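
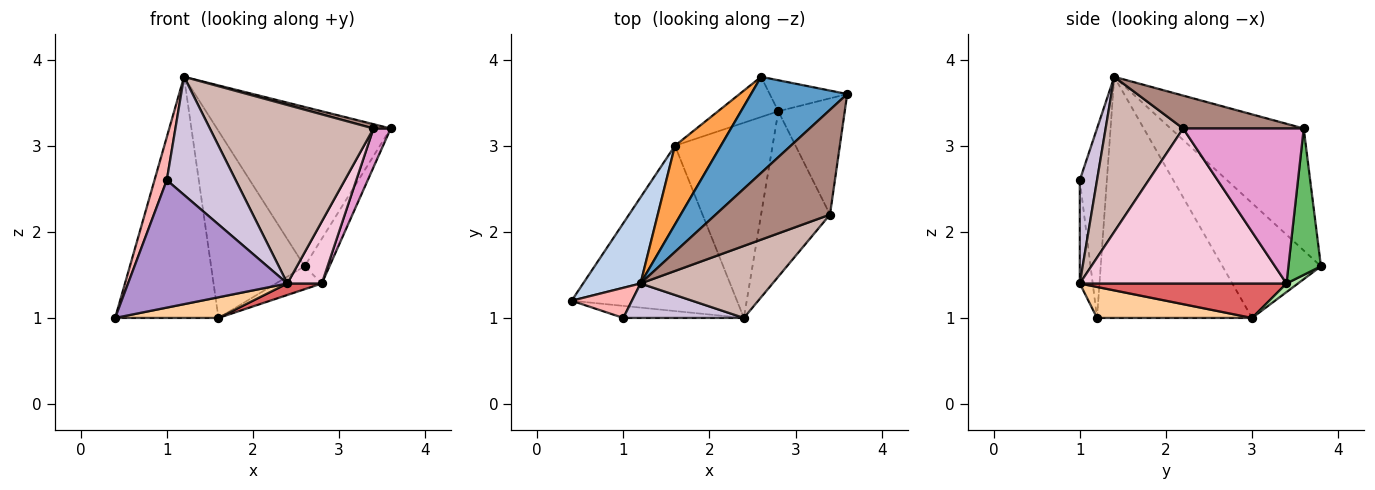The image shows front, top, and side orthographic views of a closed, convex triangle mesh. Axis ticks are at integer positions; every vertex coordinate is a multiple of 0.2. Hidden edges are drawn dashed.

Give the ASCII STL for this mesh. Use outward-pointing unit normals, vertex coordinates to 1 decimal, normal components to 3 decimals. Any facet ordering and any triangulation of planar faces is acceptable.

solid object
 facet normal -0.548 0.716 0.432
  outer loop
   vertex 1.2 1.4 3.8
   vertex 3.6 3.6 3.2
   vertex 2.6 3.8 1.6
  endloop
 endfacet
 facet normal -0.816 0.544 0.194
  outer loop
   vertex 1.6 3.0 1.0
   vertex 0.4 1.2 1.0
   vertex 1.2 1.4 3.8
  endloop
 endfacet
 facet normal -0.696 0.661 0.279
  outer loop
   vertex 1.6 3.0 1.0
   vertex 1.2 1.4 3.8
   vertex 2.6 3.8 1.6
  endloop
 endfacet
 facet normal 0.183 -0.122 -0.976
  outer loop
   vertex 1.6 3.0 1.0
   vertex 2.4 1.0 1.4
   vertex 0.4 1.2 1.0
  endloop
 endfacet
 facet normal 0.732 0.560 -0.388
  outer loop
   vertex 2.8 3.4 1.4
   vertex 2.6 3.8 1.6
   vertex 3.6 3.6 3.2
  endloop
 endfacet
 facet normal 0.123 0.492 -0.862
  outer loop
   vertex 2.8 3.4 1.4
   vertex 1.6 3.0 1.0
   vertex 2.6 3.8 1.6
  endloop
 endfacet
 facet normal 0.332 -0.055 -0.942
  outer loop
   vertex 2.8 3.4 1.4
   vertex 2.4 1.0 1.4
   vertex 1.6 3.0 1.0
  endloop
 endfacet
 facet normal -0.874 -0.397 0.278
  outer loop
   vertex 1.0 1.0 2.6
   vertex 1.2 1.4 3.8
   vertex 0.4 1.2 1.0
  endloop
 endfacet
 facet normal -0.080 -0.992 -0.094
  outer loop
   vertex 1.0 1.0 2.6
   vertex 0.4 1.2 1.0
   vertex 2.4 1.0 1.4
  endloop
 endfacet
 facet normal 0.233 -0.933 0.272
  outer loop
   vertex 1.0 1.0 2.6
   vertex 2.4 1.0 1.4
   vertex 1.2 1.4 3.8
  endloop
 endfacet
 facet normal 0.276 -0.039 0.960
  outer loop
   vertex 3.4 2.2 3.2
   vertex 3.6 3.6 3.2
   vertex 1.2 1.4 3.8
  endloop
 endfacet
 facet normal 0.402 -0.849 0.343
  outer loop
   vertex 3.4 2.2 3.2
   vertex 1.2 1.4 3.8
   vertex 2.4 1.0 1.4
  endloop
 endfacet
 facet normal 0.911 -0.130 -0.391
  outer loop
   vertex 3.4 2.2 3.2
   vertex 2.8 3.4 1.4
   vertex 3.6 3.6 3.2
  endloop
 endfacet
 facet normal 0.903 -0.151 -0.402
  outer loop
   vertex 3.4 2.2 3.2
   vertex 2.4 1.0 1.4
   vertex 2.8 3.4 1.4
  endloop
 endfacet
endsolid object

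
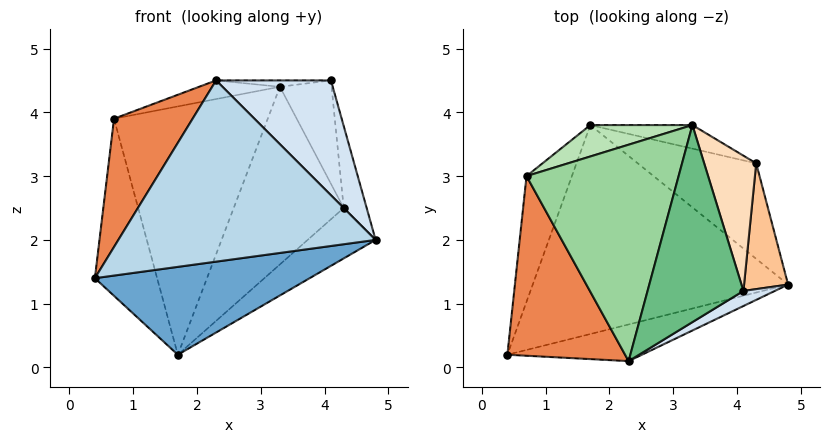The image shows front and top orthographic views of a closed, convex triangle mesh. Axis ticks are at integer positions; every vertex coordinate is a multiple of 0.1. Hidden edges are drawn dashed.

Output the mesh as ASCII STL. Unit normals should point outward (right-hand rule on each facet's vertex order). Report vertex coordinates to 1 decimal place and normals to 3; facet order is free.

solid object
 facet normal 0.217 -0.378 -0.900
  outer loop
   vertex 1.7 3.8 0.2
   vertex 4.8 1.3 2.0
   vertex 0.4 0.2 1.4
  endloop
 endfacet
 facet normal -0.941 0.275 -0.195
  outer loop
   vertex 0.7 3.0 3.9
   vertex 1.7 3.8 0.2
   vertex 0.4 0.2 1.4
  endloop
 endfacet
 facet normal 0.263 -0.946 -0.191
  outer loop
   vertex 2.3 0.1 4.5
   vertex 0.4 0.2 1.4
   vertex 4.8 1.3 2.0
  endloop
 endfacet
 facet normal 0.518 -0.848 0.111
  outer loop
   vertex 2.3 0.1 4.5
   vertex 4.8 1.3 2.0
   vertex 4.1 1.2 4.5
  endloop
 endfacet
 facet normal -0.805 -0.344 0.482
  outer loop
   vertex 2.3 0.1 4.5
   vertex 0.7 3.0 3.9
   vertex 0.4 0.2 1.4
  endloop
 endfacet
 facet normal 0.665 0.349 -0.661
  outer loop
   vertex 4.3 3.2 2.5
   vertex 4.8 1.3 2.0
   vertex 1.7 3.8 0.2
  endloop
 endfacet
 facet normal 0.946 0.177 0.272
  outer loop
   vertex 4.3 3.2 2.5
   vertex 4.1 1.2 4.5
   vertex 4.8 1.3 2.0
  endloop
 endfacet
 facet normal 0.882 0.286 0.374
  outer loop
   vertex 3.3 3.8 4.4
   vertex 4.1 1.2 4.5
   vertex 4.3 3.2 2.5
  endloop
 endfacet
 facet normal -0.020 0.032 0.999
  outer loop
   vertex 3.3 3.8 4.4
   vertex 2.3 0.1 4.5
   vertex 4.1 1.2 4.5
  endloop
 endfacet
 facet normal -0.213 0.084 0.973
  outer loop
   vertex 3.3 3.8 4.4
   vertex 0.7 3.0 3.9
   vertex 2.3 0.1 4.5
  endloop
 endfacet
 facet normal -0.313 0.942 0.119
  outer loop
   vertex 3.3 3.8 4.4
   vertex 1.7 3.8 0.2
   vertex 0.7 3.0 3.9
  endloop
 endfacet
 facet normal 0.326 0.937 -0.124
  outer loop
   vertex 3.3 3.8 4.4
   vertex 4.3 3.2 2.5
   vertex 1.7 3.8 0.2
  endloop
 endfacet
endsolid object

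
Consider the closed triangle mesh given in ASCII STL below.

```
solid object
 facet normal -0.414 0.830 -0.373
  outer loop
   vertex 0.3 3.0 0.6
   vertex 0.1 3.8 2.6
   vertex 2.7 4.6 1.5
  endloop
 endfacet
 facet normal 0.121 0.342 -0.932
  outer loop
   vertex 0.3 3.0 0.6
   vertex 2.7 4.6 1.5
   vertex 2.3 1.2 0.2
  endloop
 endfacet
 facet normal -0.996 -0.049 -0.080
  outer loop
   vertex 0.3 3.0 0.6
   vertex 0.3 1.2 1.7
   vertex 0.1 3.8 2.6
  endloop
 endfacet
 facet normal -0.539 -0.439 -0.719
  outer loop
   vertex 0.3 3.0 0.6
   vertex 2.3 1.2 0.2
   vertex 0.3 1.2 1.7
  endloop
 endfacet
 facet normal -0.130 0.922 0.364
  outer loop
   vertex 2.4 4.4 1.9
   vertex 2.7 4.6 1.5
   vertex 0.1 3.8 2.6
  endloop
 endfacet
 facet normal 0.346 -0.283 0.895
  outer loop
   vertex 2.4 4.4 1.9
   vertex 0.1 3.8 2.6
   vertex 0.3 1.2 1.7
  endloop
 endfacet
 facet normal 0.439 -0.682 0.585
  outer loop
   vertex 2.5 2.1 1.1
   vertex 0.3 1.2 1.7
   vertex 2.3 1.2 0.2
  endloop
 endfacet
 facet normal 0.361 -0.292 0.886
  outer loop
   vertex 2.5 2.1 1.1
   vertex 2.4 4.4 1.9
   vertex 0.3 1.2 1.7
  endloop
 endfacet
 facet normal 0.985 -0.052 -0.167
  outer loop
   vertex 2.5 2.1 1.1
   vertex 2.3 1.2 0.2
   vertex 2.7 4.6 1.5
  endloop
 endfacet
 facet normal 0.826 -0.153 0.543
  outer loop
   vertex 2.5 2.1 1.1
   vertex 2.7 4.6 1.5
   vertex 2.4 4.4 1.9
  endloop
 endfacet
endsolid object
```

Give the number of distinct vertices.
7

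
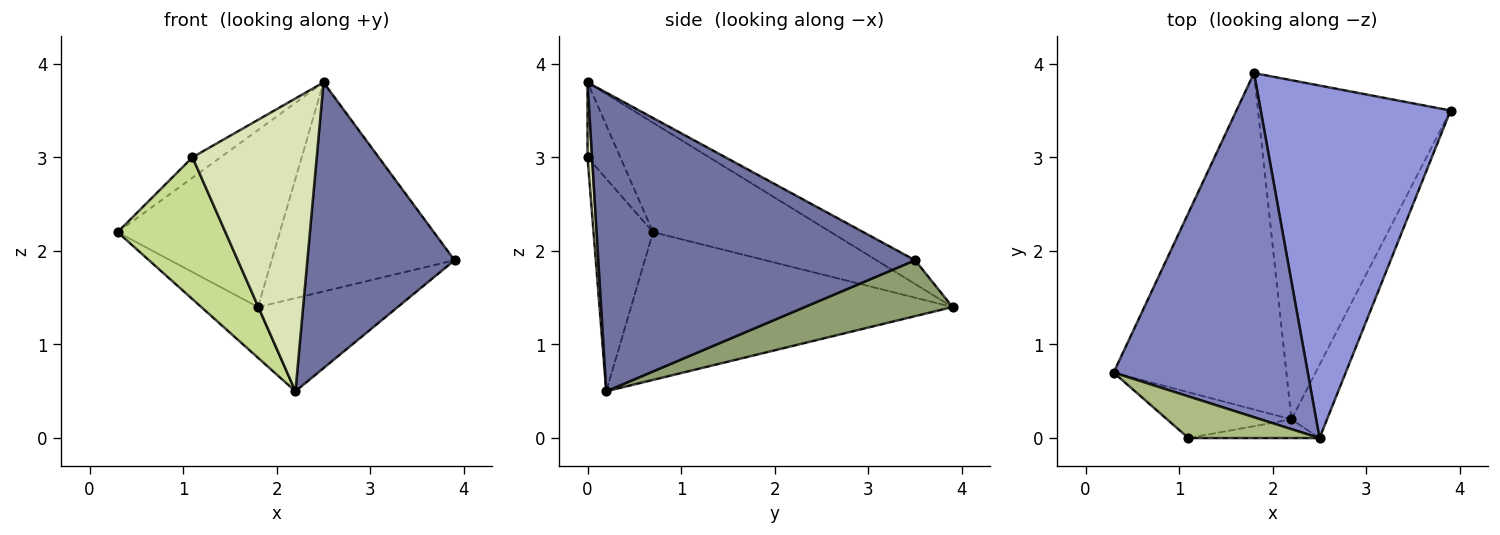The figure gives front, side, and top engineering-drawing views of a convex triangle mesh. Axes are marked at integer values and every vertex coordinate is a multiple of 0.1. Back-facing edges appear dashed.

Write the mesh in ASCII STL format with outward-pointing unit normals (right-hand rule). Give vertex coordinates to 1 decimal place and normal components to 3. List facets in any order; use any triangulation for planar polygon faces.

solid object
 facet normal 0.902 -0.419 -0.107
  outer loop
   vertex 2.2 0.2 0.5
   vertex 3.9 3.5 1.9
   vertex 2.5 0.0 3.8
  endloop
 endfacet
 facet normal -0.448 0.409 0.795
  outer loop
   vertex 1.8 3.9 1.4
   vertex 0.3 0.7 2.2
   vertex 2.5 0.0 3.8
  endloop
 endfacet
 facet normal -0.107 0.507 0.855
  outer loop
   vertex 1.8 3.9 1.4
   vertex 2.5 0.0 3.8
   vertex 3.9 3.5 1.9
  endloop
 endfacet
 facet normal -0.646 0.114 -0.755
  outer loop
   vertex 1.8 3.9 1.4
   vertex 2.2 0.2 0.5
   vertex 0.3 0.7 2.2
  endloop
 endfacet
 facet normal 0.270 0.255 -0.929
  outer loop
   vertex 1.8 3.9 1.4
   vertex 3.9 3.5 1.9
   vertex 2.2 0.2 0.5
  endloop
 endfacet
 facet normal -0.457 0.391 0.799
  outer loop
   vertex 1.1 0.0 3.0
   vertex 2.5 0.0 3.8
   vertex 0.3 0.7 2.2
  endloop
 endfacet
 facet normal -0.465 -0.842 -0.272
  outer loop
   vertex 1.1 0.0 3.0
   vertex 0.3 0.7 2.2
   vertex 2.2 0.2 0.5
  endloop
 endfacet
 facet normal 0.036 -0.997 -0.064
  outer loop
   vertex 1.1 0.0 3.0
   vertex 2.2 0.2 0.5
   vertex 2.5 0.0 3.8
  endloop
 endfacet
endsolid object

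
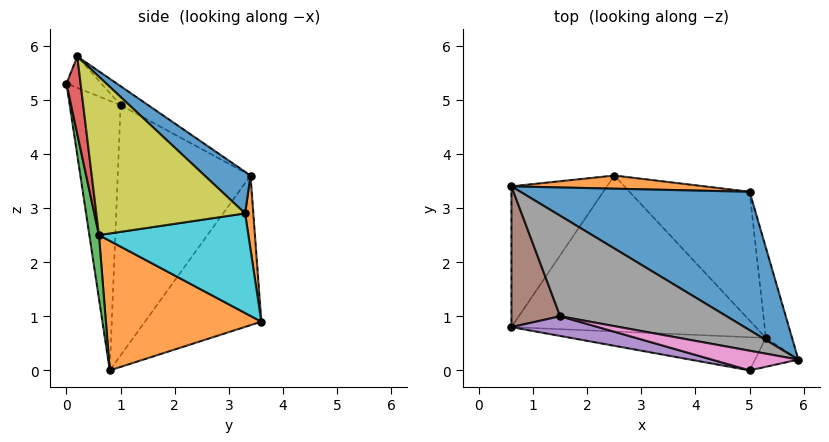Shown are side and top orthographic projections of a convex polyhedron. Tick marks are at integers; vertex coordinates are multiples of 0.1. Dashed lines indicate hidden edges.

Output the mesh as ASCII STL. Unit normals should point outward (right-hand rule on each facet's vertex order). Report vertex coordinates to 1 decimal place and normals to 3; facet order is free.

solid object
 facet normal -0.676 0.597 -0.431
  outer loop
   vertex 0.6 3.4 3.6
   vertex 2.5 3.6 0.9
   vertex 0.6 0.8 0.0
  endloop
 endfacet
 facet normal 0.468 -0.034 -0.883
  outer loop
   vertex 5.3 0.6 2.5
   vertex 0.6 0.8 0.0
   vertex 2.5 3.6 0.9
  endloop
 endfacet
 facet normal 0.066 -0.977 -0.202
  outer loop
   vertex 5.3 0.6 2.5
   vertex 5.0 0.0 5.3
   vertex 0.6 0.8 0.0
  endloop
 endfacet
 facet normal 0.302 -0.938 -0.169
  outer loop
   vertex 5.3 0.6 2.5
   vertex 5.9 0.2 5.8
   vertex 5.0 0.0 5.3
  endloop
 endfacet
 facet normal -0.283 -0.955 0.091
  outer loop
   vertex 1.5 1.0 4.9
   vertex 0.6 0.8 0.0
   vertex 5.0 0.0 5.3
  endloop
 endfacet
 facet normal -0.949 -0.256 0.185
  outer loop
   vertex 1.5 1.0 4.9
   vertex 0.6 3.4 3.6
   vertex 0.6 0.8 0.0
  endloop
 endfacet
 facet normal -0.264 -0.633 0.728
  outer loop
   vertex 1.5 1.0 4.9
   vertex 5.0 0.0 5.3
   vertex 5.9 0.2 5.8
  endloop
 endfacet
 facet normal -0.101 0.444 0.890
  outer loop
   vertex 1.5 1.0 4.9
   vertex 5.9 0.2 5.8
   vertex 0.6 3.4 3.6
  endloop
 endfacet
 facet normal 0.978 0.133 -0.162
  outer loop
   vertex 5.0 3.3 2.9
   vertex 5.9 0.2 5.8
   vertex 5.3 0.6 2.5
  endloop
 endfacet
 facet normal 0.627 0.182 -0.757
  outer loop
   vertex 5.0 3.3 2.9
   vertex 5.3 0.6 2.5
   vertex 2.5 3.6 0.9
  endloop
 endfacet
 facet normal 0.128 0.697 0.705
  outer loop
   vertex 5.0 3.3 2.9
   vertex 0.6 3.4 3.6
   vertex 5.9 0.2 5.8
  endloop
 endfacet
 facet normal 0.039 0.994 0.101
  outer loop
   vertex 5.0 3.3 2.9
   vertex 2.5 3.6 0.9
   vertex 0.6 3.4 3.6
  endloop
 endfacet
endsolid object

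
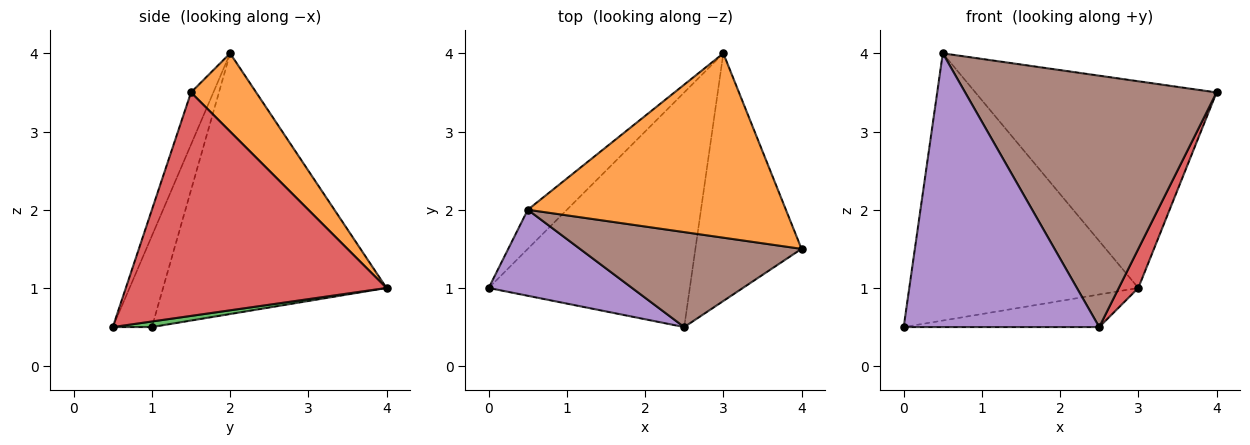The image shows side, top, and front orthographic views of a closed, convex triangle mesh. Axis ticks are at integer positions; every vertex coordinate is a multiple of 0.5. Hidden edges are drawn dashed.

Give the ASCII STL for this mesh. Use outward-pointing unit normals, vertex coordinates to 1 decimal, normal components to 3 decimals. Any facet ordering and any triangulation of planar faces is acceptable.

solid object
 facet normal -0.695 0.712 -0.104
  outer loop
   vertex 0.5 2.0 4.0
   vertex 3.0 4.0 1.0
   vertex 0.0 1.0 0.5
  endloop
 endfacet
 facet normal 0.198 0.732 0.652
  outer loop
   vertex 0.5 2.0 4.0
   vertex 4.0 1.5 3.5
   vertex 3.0 4.0 1.0
  endloop
 endfacet
 facet normal 0.028 0.138 -0.990
  outer loop
   vertex 2.5 0.5 0.5
   vertex 0.0 1.0 0.5
   vertex 3.0 4.0 1.0
  endloop
 endfacet
 facet normal 0.901 -0.068 -0.428
  outer loop
   vertex 2.5 0.5 0.5
   vertex 3.0 4.0 1.0
   vertex 4.0 1.5 3.5
  endloop
 endfacet
 facet normal -0.187 -0.937 0.295
  outer loop
   vertex 2.5 0.5 0.5
   vertex 0.5 2.0 4.0
   vertex 0.0 1.0 0.5
  endloop
 endfacet
 facet normal -0.083 -0.932 0.352
  outer loop
   vertex 2.5 0.5 0.5
   vertex 4.0 1.5 3.5
   vertex 0.5 2.0 4.0
  endloop
 endfacet
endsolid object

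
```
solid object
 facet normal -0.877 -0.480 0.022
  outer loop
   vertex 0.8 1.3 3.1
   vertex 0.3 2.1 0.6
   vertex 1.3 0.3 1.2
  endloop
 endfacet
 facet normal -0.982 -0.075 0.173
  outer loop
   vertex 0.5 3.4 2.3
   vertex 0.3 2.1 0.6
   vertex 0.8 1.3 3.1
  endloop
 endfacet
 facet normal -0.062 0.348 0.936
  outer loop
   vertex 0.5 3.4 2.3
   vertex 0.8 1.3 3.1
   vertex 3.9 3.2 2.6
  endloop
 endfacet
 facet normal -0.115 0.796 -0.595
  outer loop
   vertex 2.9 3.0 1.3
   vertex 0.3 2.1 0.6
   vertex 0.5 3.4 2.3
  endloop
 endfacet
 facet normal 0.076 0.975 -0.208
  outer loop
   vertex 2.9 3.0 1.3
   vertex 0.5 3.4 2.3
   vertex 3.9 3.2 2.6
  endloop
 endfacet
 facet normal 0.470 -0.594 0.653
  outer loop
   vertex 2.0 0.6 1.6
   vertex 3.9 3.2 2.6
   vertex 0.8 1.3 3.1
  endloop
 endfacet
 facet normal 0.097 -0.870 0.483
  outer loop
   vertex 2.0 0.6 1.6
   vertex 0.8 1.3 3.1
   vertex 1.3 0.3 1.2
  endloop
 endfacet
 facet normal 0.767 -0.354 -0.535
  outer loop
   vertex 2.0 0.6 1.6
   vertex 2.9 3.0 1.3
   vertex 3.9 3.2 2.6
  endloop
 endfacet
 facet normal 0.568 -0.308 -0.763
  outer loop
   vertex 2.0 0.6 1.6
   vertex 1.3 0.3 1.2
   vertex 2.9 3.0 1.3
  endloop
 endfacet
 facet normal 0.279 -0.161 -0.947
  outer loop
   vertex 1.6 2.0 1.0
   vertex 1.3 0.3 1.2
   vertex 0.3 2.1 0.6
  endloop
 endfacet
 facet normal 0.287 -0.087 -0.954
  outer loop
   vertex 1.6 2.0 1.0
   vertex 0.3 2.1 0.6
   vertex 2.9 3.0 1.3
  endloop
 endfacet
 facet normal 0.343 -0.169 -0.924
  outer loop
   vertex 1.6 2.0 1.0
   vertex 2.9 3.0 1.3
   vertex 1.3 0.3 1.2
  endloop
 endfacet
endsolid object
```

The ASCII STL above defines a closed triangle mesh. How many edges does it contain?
18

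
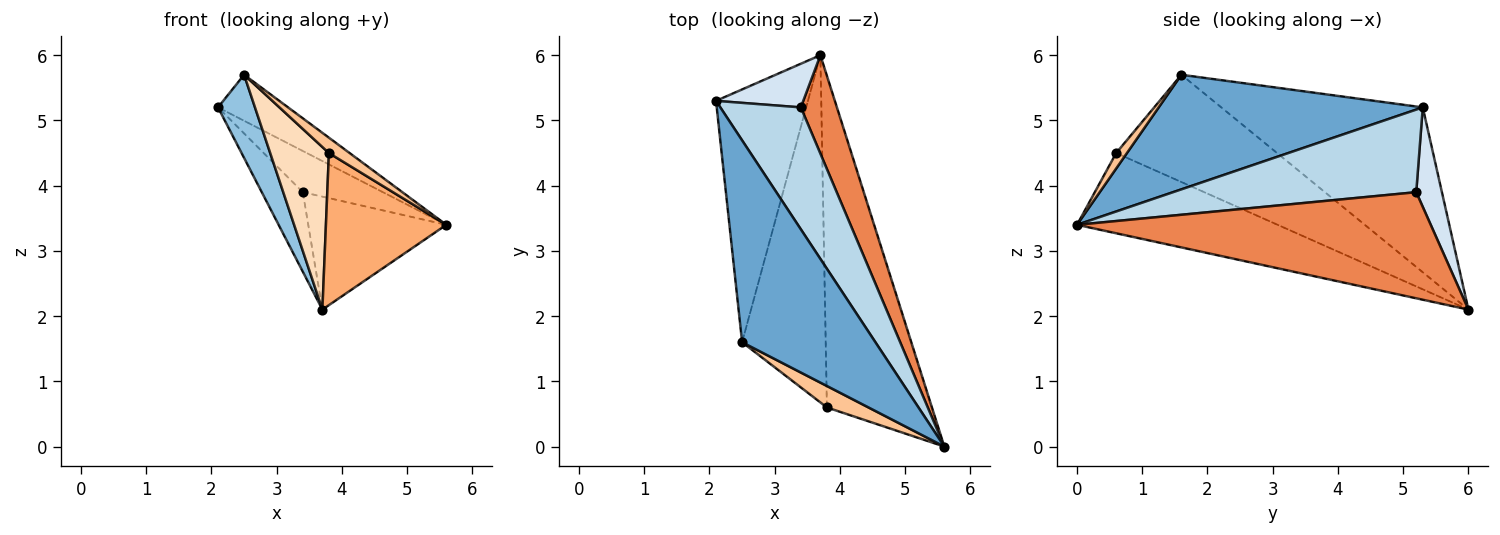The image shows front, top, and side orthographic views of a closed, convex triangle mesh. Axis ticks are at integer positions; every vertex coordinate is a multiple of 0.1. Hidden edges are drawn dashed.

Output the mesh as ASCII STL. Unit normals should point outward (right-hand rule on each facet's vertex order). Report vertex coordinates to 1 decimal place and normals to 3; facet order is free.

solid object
 facet normal 0.642 0.170 0.747
  outer loop
   vertex 2.5 1.6 5.7
   vertex 5.6 0.0 3.4
   vertex 2.1 5.3 5.2
  endloop
 endfacet
 facet normal -0.862 -0.158 -0.481
  outer loop
   vertex 2.5 1.6 5.7
   vertex 2.1 5.3 5.2
   vertex 3.7 6.0 2.1
  endloop
 endfacet
 facet normal 0.697 0.230 0.679
  outer loop
   vertex 3.4 5.2 3.9
   vertex 2.1 5.3 5.2
   vertex 5.6 0.0 3.4
  endloop
 endfacet
 facet normal 0.481 0.769 0.422
  outer loop
   vertex 3.4 5.2 3.9
   vertex 3.7 6.0 2.1
   vertex 2.1 5.3 5.2
  endloop
 endfacet
 facet normal 0.888 0.347 0.302
  outer loop
   vertex 3.4 5.2 3.9
   vertex 5.6 0.0 3.4
   vertex 3.7 6.0 2.1
  endloop
 endfacet
 facet normal -0.570 -0.342 -0.747
  outer loop
   vertex 3.8 0.6 4.5
   vertex 3.7 6.0 2.1
   vertex 5.6 0.0 3.4
  endloop
 endfacet
 facet normal 0.290 -0.557 0.778
  outer loop
   vertex 3.8 0.6 4.5
   vertex 5.6 0.0 3.4
   vertex 2.5 1.6 5.7
  endloop
 endfacet
 facet normal -0.758 -0.277 -0.591
  outer loop
   vertex 3.8 0.6 4.5
   vertex 2.5 1.6 5.7
   vertex 3.7 6.0 2.1
  endloop
 endfacet
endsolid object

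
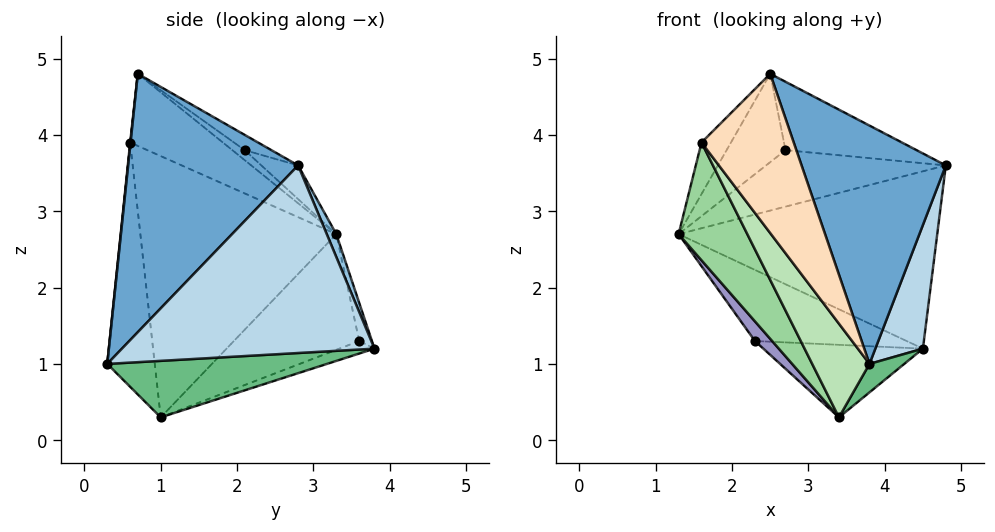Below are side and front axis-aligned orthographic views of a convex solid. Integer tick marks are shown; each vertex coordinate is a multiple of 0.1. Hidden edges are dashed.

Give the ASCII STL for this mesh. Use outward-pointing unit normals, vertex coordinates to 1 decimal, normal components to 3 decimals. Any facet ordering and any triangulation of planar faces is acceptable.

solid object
 facet normal 0.724 -0.615 0.312
  outer loop
   vertex 2.5 0.7 4.8
   vertex 3.8 0.3 1.0
   vertex 4.8 2.8 3.6
  endloop
 endfacet
 facet normal 0.034 0.924 0.381
  outer loop
   vertex 4.5 3.8 1.2
   vertex 1.3 3.3 2.7
   vertex 4.8 2.8 3.6
  endloop
 endfacet
 facet normal 0.964 -0.182 -0.196
  outer loop
   vertex 4.5 3.8 1.2
   vertex 4.8 2.8 3.6
   vertex 3.8 0.3 1.0
  endloop
 endfacet
 facet normal -0.121 0.590 0.798
  outer loop
   vertex 2.7 2.1 3.8
   vertex 4.8 2.8 3.6
   vertex 1.3 3.3 2.7
  endloop
 endfacet
 facet normal -0.123 0.588 0.799
  outer loop
   vertex 2.7 2.1 3.8
   vertex 1.3 3.3 2.7
   vertex 2.5 0.7 4.8
  endloop
 endfacet
 facet normal -0.120 0.588 0.800
  outer loop
   vertex 2.7 2.1 3.8
   vertex 2.5 0.7 4.8
   vertex 4.8 2.8 3.6
  endloop
 endfacet
 facet normal -0.702 0.223 0.677
  outer loop
   vertex 1.6 0.6 3.9
   vertex 2.5 0.7 4.8
   vertex 1.3 3.3 2.7
  endloop
 endfacet
 facet normal 0.004 -0.994 0.106
  outer loop
   vertex 1.6 0.6 3.9
   vertex 3.8 0.3 1.0
   vertex 2.5 0.7 4.8
  endloop
 endfacet
 facet normal 0.801 -0.127 -0.585
  outer loop
   vertex 3.4 1.0 0.3
   vertex 4.5 3.8 1.2
   vertex 3.8 0.3 1.0
  endloop
 endfacet
 facet normal -0.841 -0.295 -0.453
  outer loop
   vertex 3.4 1.0 0.3
   vertex 1.6 0.6 3.9
   vertex 1.3 3.3 2.7
  endloop
 endfacet
 facet normal -0.592 -0.713 -0.375
  outer loop
   vertex 3.4 1.0 0.3
   vertex 3.8 0.3 1.0
   vertex 1.6 0.6 3.9
  endloop
 endfacet
 facet normal -0.083 0.985 0.152
  outer loop
   vertex 2.3 3.6 1.3
   vertex 1.3 3.3 2.7
   vertex 4.5 3.8 1.2
  endloop
 endfacet
 facet normal -0.798 -0.109 -0.593
  outer loop
   vertex 2.3 3.6 1.3
   vertex 3.4 1.0 0.3
   vertex 1.3 3.3 2.7
  endloop
 endfacet
 facet normal -0.073 0.331 -0.941
  outer loop
   vertex 2.3 3.6 1.3
   vertex 4.5 3.8 1.2
   vertex 3.4 1.0 0.3
  endloop
 endfacet
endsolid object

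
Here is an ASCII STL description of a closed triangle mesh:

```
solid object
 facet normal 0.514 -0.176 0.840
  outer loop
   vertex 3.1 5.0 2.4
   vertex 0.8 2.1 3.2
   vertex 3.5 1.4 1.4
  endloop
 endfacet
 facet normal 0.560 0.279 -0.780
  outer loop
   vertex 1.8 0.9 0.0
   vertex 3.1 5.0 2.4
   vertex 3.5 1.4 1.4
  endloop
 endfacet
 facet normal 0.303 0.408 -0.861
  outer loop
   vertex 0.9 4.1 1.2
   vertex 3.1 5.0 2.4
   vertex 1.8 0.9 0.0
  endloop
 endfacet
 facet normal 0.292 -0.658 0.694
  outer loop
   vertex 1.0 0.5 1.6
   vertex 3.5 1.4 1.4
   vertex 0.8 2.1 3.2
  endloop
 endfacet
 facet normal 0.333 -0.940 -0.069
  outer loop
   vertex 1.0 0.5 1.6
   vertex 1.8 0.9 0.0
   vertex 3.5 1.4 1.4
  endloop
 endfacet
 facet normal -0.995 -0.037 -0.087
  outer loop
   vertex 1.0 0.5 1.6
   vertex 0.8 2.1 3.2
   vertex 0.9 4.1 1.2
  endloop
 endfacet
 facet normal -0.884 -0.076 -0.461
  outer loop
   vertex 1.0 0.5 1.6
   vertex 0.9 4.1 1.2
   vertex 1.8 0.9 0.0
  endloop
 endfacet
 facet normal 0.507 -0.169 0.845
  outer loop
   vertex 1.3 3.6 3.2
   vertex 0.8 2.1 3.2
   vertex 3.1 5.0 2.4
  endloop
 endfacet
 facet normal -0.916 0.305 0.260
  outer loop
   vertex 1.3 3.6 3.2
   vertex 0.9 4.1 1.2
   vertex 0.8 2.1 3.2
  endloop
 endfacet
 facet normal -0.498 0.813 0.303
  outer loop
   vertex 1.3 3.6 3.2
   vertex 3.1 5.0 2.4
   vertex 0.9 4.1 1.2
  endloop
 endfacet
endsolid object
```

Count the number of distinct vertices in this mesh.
7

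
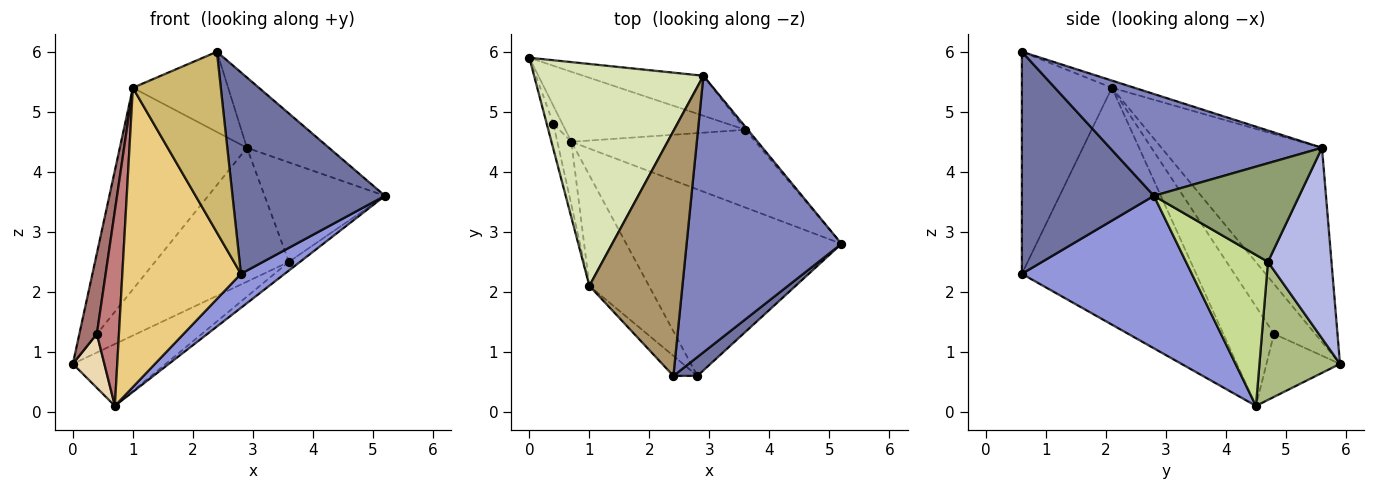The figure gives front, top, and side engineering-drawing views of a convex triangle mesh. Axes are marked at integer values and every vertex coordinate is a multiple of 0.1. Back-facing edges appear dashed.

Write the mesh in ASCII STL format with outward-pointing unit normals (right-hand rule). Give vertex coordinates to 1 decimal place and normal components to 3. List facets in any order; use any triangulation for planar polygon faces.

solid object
 facet normal 0.653 -0.754 0.071
  outer loop
   vertex 2.8 0.6 2.3
   vertex 5.2 2.8 3.6
   vertex 2.4 0.6 6.0
  endloop
 endfacet
 facet normal 0.537 0.208 0.817
  outer loop
   vertex 2.9 5.6 4.4
   vertex 2.4 0.6 6.0
   vertex 5.2 2.8 3.6
  endloop
 endfacet
 facet normal 0.572 -0.147 -0.807
  outer loop
   vertex 0.7 4.5 0.1
   vertex 5.2 2.8 3.6
   vertex 2.8 0.6 2.3
  endloop
 endfacet
 facet normal 0.414 0.872 -0.261
  outer loop
   vertex 3.6 4.7 2.5
   vertex 0.0 5.9 0.8
   vertex 2.9 5.6 4.4
  endloop
 endfacet
 facet normal 0.770 0.638 -0.018
  outer loop
   vertex 3.6 4.7 2.5
   vertex 2.9 5.6 4.4
   vertex 5.2 2.8 3.6
  endloop
 endfacet
 facet normal 0.498 0.574 -0.650
  outer loop
   vertex 3.6 4.7 2.5
   vertex 0.7 4.5 0.1
   vertex 0.0 5.9 0.8
  endloop
 endfacet
 facet normal 0.632 0.086 -0.770
  outer loop
   vertex 3.6 4.7 2.5
   vertex 5.2 2.8 3.6
   vertex 0.7 4.5 0.1
  endloop
 endfacet
 facet normal -0.647 0.513 0.564
  outer loop
   vertex 1.0 2.1 5.4
   vertex 2.9 5.6 4.4
   vertex 0.0 5.9 0.8
  endloop
 endfacet
 facet normal -0.073 0.311 0.948
  outer loop
   vertex 1.0 2.1 5.4
   vertex 2.4 0.6 6.0
   vertex 2.9 5.6 4.4
  endloop
 endfacet
 facet normal -0.713 -0.697 -0.077
  outer loop
   vertex 1.0 2.1 5.4
   vertex 2.8 0.6 2.3
   vertex 2.4 0.6 6.0
  endloop
 endfacet
 facet normal -0.809 -0.551 -0.204
  outer loop
   vertex 1.0 2.1 5.4
   vertex 0.7 4.5 0.1
   vertex 2.8 0.6 2.3
  endloop
 endfacet
 facet normal -0.911 -0.391 -0.130
  outer loop
   vertex 0.4 4.8 1.3
   vertex 0.0 5.9 0.8
   vertex 0.7 4.5 0.1
  endloop
 endfacet
 facet normal -0.914 -0.388 -0.121
  outer loop
   vertex 0.4 4.8 1.3
   vertex 1.0 2.1 5.4
   vertex 0.0 5.9 0.8
  endloop
 endfacet
 facet normal -0.909 -0.397 -0.128
  outer loop
   vertex 0.4 4.8 1.3
   vertex 0.7 4.5 0.1
   vertex 1.0 2.1 5.4
  endloop
 endfacet
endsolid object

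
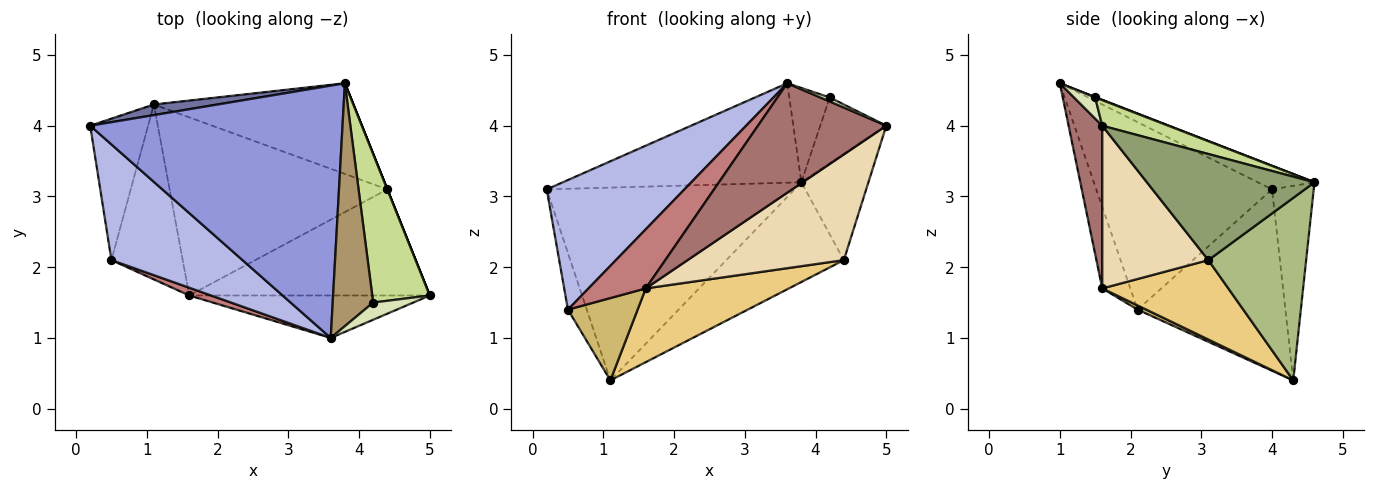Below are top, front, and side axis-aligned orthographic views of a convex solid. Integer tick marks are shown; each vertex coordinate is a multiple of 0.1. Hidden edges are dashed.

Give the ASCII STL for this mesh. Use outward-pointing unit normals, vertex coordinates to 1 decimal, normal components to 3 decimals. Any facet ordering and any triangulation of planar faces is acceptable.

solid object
 facet normal -0.166 0.985 0.054
  outer loop
   vertex 1.1 4.3 0.4
   vertex 0.2 4.0 3.1
   vertex 3.8 4.6 3.2
  endloop
 endfacet
 facet normal -0.946 0.121 -0.302
  outer loop
   vertex 0.5 2.1 1.4
   vertex 0.2 4.0 3.1
   vertex 1.1 4.3 0.4
  endloop
 endfacet
 facet normal -0.087 0.365 0.927
  outer loop
   vertex 3.6 1.0 4.6
   vertex 3.8 4.6 3.2
   vertex 0.2 4.0 3.1
  endloop
 endfacet
 facet normal -0.690 -0.540 0.482
  outer loop
   vertex 3.6 1.0 4.6
   vertex 0.2 4.0 3.1
   vertex 0.5 2.1 1.4
  endloop
 endfacet
 facet normal 0.928 0.371 0.000
  outer loop
   vertex 4.4 3.1 2.1
   vertex 3.8 4.6 3.2
   vertex 5.0 1.6 4.0
  endloop
 endfacet
 facet normal 0.524 0.630 -0.573
  outer loop
   vertex 4.4 3.1 2.1
   vertex 1.1 4.3 0.4
   vertex 3.8 4.6 3.2
  endloop
 endfacet
 facet normal 0.376 0.376 0.847
  outer loop
   vertex 4.2 1.5 4.4
   vertex 5.0 1.6 4.0
   vertex 3.8 4.6 3.2
  endloop
 endfacet
 facet normal 0.458 -0.204 0.865
  outer loop
   vertex 4.2 1.5 4.4
   vertex 3.6 1.0 4.6
   vertex 5.0 1.6 4.0
  endloop
 endfacet
 facet normal 0.009 0.362 0.932
  outer loop
   vertex 4.2 1.5 4.4
   vertex 3.8 4.6 3.2
   vertex 3.6 1.0 4.6
  endloop
 endfacet
 facet normal 0.053 -0.425 -0.904
  outer loop
   vertex 1.6 1.6 1.7
   vertex 0.5 2.1 1.4
   vertex 1.1 4.3 0.4
  endloop
 endfacet
 facet normal 0.319 -0.362 -0.876
  outer loop
   vertex 1.6 1.6 1.7
   vertex 1.1 4.3 0.4
   vertex 4.4 3.1 2.1
  endloop
 endfacet
 facet normal 0.432 -0.636 -0.639
  outer loop
   vertex 1.6 1.6 1.7
   vertex 4.4 3.1 2.1
   vertex 5.0 1.6 4.0
  endloop
 endfacet
 facet normal 0.238 -0.906 -0.351
  outer loop
   vertex 1.6 1.6 1.7
   vertex 5.0 1.6 4.0
   vertex 3.6 1.0 4.6
  endloop
 endfacet
 facet normal -0.437 -0.892 0.117
  outer loop
   vertex 1.6 1.6 1.7
   vertex 3.6 1.0 4.6
   vertex 0.5 2.1 1.4
  endloop
 endfacet
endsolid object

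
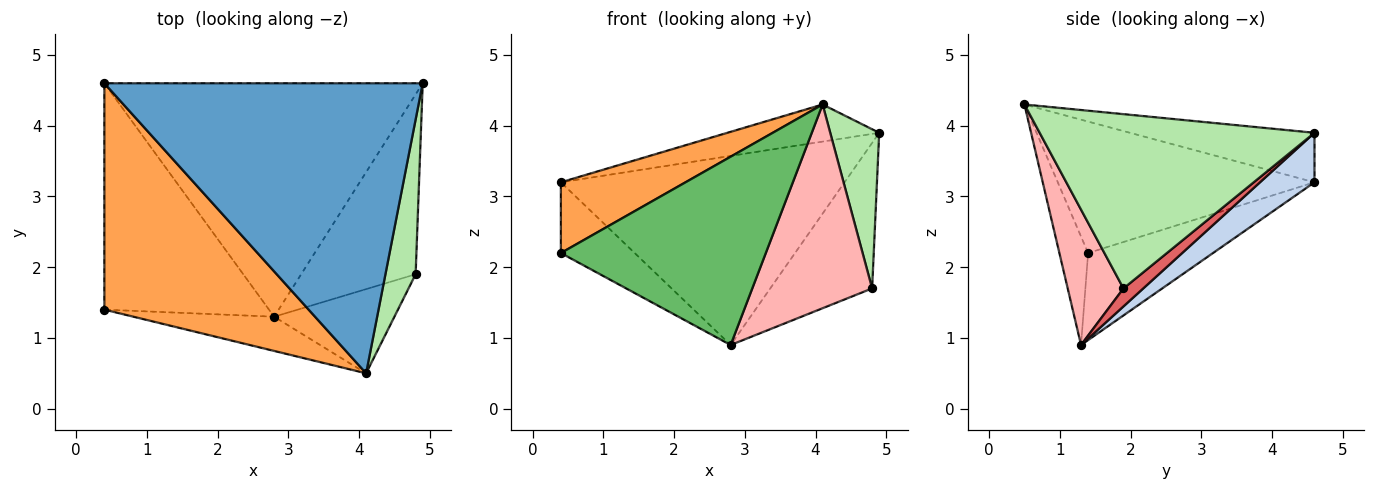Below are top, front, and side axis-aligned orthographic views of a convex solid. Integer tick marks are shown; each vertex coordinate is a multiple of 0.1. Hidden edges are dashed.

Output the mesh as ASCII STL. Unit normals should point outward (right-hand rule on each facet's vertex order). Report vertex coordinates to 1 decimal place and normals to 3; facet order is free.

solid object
 facet normal -0.152 0.125 0.980
  outer loop
   vertex 4.1 0.5 4.3
   vertex 4.9 4.6 3.9
   vertex 0.4 4.6 3.2
  endloop
 endfacet
 facet normal 0.120 0.625 -0.771
  outer loop
   vertex 2.8 1.3 0.9
   vertex 0.4 4.6 3.2
   vertex 4.9 4.6 3.9
  endloop
 endfacet
 facet normal -0.523 -0.254 0.813
  outer loop
   vertex 0.4 1.4 2.2
   vertex 4.1 0.5 4.3
   vertex 0.4 4.6 3.2
  endloop
 endfacet
 facet normal -0.450 0.266 -0.852
  outer loop
   vertex 0.4 1.4 2.2
   vertex 0.4 4.6 3.2
   vertex 2.8 1.3 0.9
  endloop
 endfacet
 facet normal -0.137 -0.975 -0.177
  outer loop
   vertex 0.4 1.4 2.2
   vertex 2.8 1.3 0.9
   vertex 4.1 0.5 4.3
  endloop
 endfacet
 facet normal 0.970 -0.173 0.168
  outer loop
   vertex 4.8 1.9 1.7
   vertex 4.9 4.6 3.9
   vertex 4.1 0.5 4.3
  endloop
 endfacet
 facet normal 0.121 0.624 -0.772
  outer loop
   vertex 4.8 1.9 1.7
   vertex 2.8 1.3 0.9
   vertex 4.9 4.6 3.9
  endloop
 endfacet
 facet normal 0.395 -0.849 -0.351
  outer loop
   vertex 4.8 1.9 1.7
   vertex 4.1 0.5 4.3
   vertex 2.8 1.3 0.9
  endloop
 endfacet
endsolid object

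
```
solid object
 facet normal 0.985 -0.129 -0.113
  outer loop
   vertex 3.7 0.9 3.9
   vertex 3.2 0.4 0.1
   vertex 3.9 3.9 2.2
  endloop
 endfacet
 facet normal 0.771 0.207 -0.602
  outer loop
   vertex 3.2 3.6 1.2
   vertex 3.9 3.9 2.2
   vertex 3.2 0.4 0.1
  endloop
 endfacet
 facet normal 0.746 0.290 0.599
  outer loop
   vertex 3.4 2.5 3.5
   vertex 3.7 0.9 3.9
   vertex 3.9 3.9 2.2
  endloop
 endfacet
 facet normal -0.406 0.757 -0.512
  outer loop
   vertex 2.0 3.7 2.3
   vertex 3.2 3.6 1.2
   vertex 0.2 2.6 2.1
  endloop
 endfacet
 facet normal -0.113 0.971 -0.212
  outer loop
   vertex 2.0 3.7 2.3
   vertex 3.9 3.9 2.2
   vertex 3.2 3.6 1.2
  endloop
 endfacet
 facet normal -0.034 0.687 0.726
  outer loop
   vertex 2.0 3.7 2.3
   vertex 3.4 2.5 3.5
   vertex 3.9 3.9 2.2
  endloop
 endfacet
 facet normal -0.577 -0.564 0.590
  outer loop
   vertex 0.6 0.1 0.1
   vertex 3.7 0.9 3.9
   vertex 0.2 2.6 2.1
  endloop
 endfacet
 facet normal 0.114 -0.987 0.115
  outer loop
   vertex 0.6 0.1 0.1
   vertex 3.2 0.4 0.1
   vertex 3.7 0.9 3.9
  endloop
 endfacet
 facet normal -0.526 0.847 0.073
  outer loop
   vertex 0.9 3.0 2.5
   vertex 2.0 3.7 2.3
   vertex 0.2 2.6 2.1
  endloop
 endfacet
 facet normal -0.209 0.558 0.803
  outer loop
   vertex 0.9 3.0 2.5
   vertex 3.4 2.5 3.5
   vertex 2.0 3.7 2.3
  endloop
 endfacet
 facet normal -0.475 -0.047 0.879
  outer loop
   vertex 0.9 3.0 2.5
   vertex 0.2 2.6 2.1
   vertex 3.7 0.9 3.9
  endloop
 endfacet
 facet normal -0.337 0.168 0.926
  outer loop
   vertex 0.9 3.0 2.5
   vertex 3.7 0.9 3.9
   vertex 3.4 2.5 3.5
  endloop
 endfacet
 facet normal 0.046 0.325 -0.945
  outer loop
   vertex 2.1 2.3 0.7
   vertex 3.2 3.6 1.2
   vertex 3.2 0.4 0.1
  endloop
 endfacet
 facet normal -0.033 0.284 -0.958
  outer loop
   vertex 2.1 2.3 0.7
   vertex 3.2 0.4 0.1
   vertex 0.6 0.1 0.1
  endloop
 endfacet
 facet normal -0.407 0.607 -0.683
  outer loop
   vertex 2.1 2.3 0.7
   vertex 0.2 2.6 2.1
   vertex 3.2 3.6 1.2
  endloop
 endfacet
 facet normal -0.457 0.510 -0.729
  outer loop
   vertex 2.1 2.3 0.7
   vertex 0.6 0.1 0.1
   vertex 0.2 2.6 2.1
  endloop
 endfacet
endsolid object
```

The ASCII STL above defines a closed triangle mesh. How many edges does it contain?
24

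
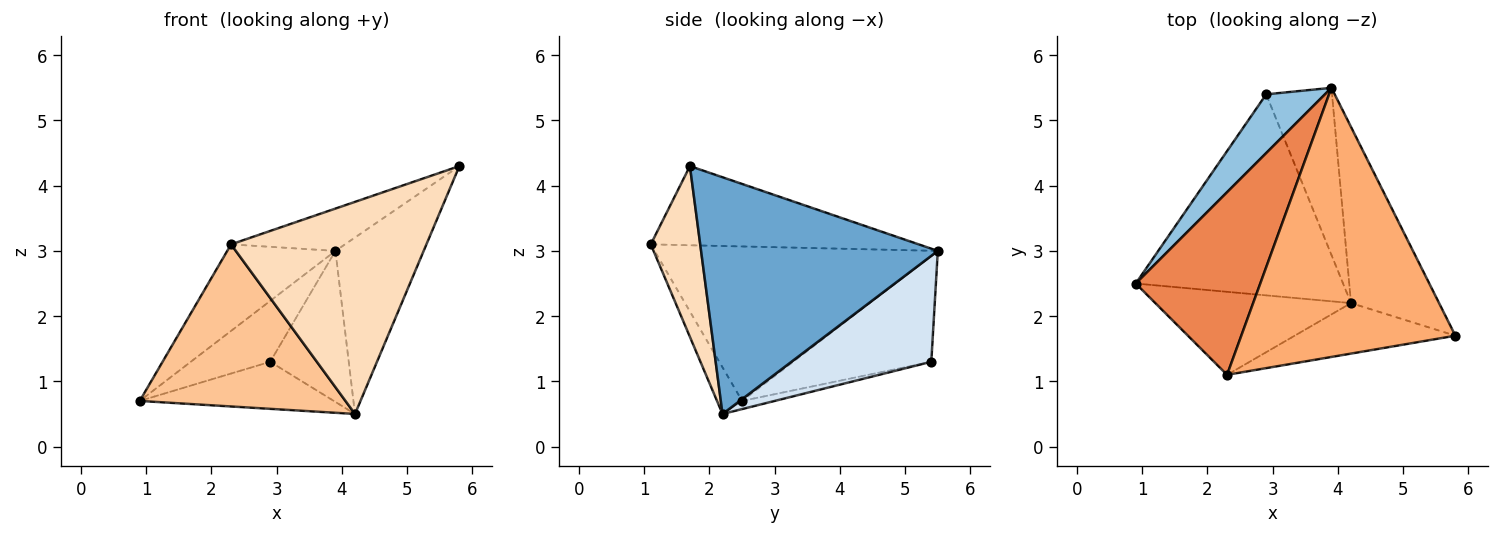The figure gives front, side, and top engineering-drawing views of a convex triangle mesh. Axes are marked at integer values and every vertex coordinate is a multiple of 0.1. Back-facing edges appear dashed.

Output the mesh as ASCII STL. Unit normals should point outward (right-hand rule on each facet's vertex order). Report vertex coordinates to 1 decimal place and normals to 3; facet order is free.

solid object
 facet normal 0.885 0.330 -0.329
  outer loop
   vertex 4.2 2.2 0.5
   vertex 3.9 5.5 3.0
   vertex 5.8 1.7 4.3
  endloop
 endfacet
 facet normal -0.781 0.449 0.433
  outer loop
   vertex 2.9 5.4 1.3
   vertex 0.9 2.5 0.7
   vertex 3.9 5.5 3.0
  endloop
 endfacet
 facet normal -0.038 0.228 -0.973
  outer loop
   vertex 2.9 5.4 1.3
   vertex 4.2 2.2 0.5
   vertex 0.9 2.5 0.7
  endloop
 endfacet
 facet normal 0.767 0.431 -0.476
  outer loop
   vertex 2.9 5.4 1.3
   vertex 3.9 5.5 3.0
   vertex 4.2 2.2 0.5
  endloop
 endfacet
 facet normal -0.746 0.285 0.602
  outer loop
   vertex 2.3 1.1 3.1
   vertex 3.9 5.5 3.0
   vertex 0.9 2.5 0.7
  endloop
 endfacet
 facet normal -0.343 0.146 0.928
  outer loop
   vertex 2.3 1.1 3.1
   vertex 5.8 1.7 4.3
   vertex 3.9 5.5 3.0
  endloop
 endfacet
 facet normal -0.108 -0.885 -0.453
  outer loop
   vertex 2.3 1.1 3.1
   vertex 0.9 2.5 0.7
   vertex 4.2 2.2 0.5
  endloop
 endfacet
 facet normal 0.239 -0.945 -0.225
  outer loop
   vertex 2.3 1.1 3.1
   vertex 4.2 2.2 0.5
   vertex 5.8 1.7 4.3
  endloop
 endfacet
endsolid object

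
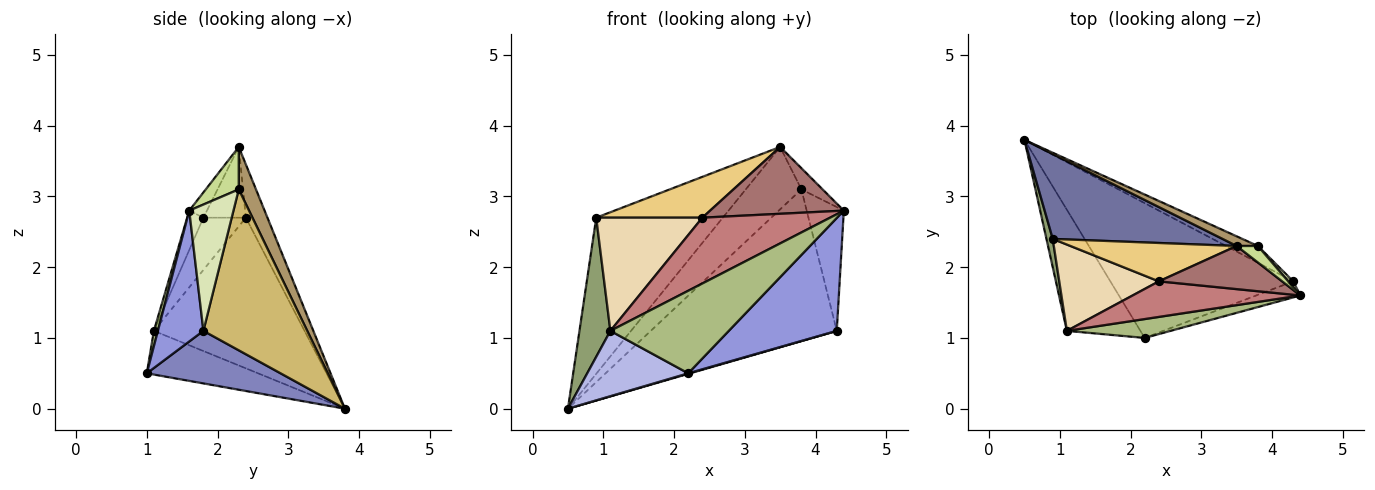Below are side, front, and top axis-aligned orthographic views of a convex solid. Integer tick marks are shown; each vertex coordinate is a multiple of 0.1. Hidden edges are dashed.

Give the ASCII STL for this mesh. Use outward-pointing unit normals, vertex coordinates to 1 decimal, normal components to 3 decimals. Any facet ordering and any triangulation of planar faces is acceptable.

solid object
 facet normal -0.148 0.869 0.472
  outer loop
   vertex 0.9 2.4 2.7
   vertex 3.5 2.3 3.7
   vertex 0.5 3.8 0.0
  endloop
 endfacet
 facet normal 0.276 -0.004 -0.961
  outer loop
   vertex 4.3 1.8 1.1
   vertex 2.2 1.0 0.5
   vertex 0.5 3.8 0.0
  endloop
 endfacet
 facet normal 0.385 -0.914 -0.130
  outer loop
   vertex 4.3 1.8 1.1
   vertex 4.4 1.6 2.8
   vertex 2.2 1.0 0.5
  endloop
 endfacet
 facet normal -0.464 -0.421 -0.780
  outer loop
   vertex 1.1 1.1 1.1
   vertex 0.5 3.8 0.0
   vertex 2.2 1.0 0.5
  endloop
 endfacet
 facet normal -0.979 -0.201 0.041
  outer loop
   vertex 1.1 1.1 1.1
   vertex 0.9 2.4 2.7
   vertex 0.5 3.8 0.0
  endloop
 endfacet
 facet normal 0.033 -0.974 0.223
  outer loop
   vertex 1.1 1.1 1.1
   vertex 2.2 1.0 0.5
   vertex 4.4 1.6 2.8
  endloop
 endfacet
 facet normal 0.775 0.498 0.388
  outer loop
   vertex 3.8 2.3 3.1
   vertex 3.5 2.3 3.7
   vertex 4.4 1.6 2.8
  endloop
 endfacet
 facet normal 0.765 0.643 0.031
  outer loop
   vertex 3.8 2.3 3.1
   vertex 4.4 1.6 2.8
   vertex 4.3 1.8 1.1
  endloop
 endfacet
 facet normal 0.292 0.945 0.146
  outer loop
   vertex 3.8 2.3 3.1
   vertex 0.5 3.8 0.0
   vertex 3.5 2.3 3.7
  endloop
 endfacet
 facet normal 0.485 0.869 -0.096
  outer loop
   vertex 3.8 2.3 3.1
   vertex 4.3 1.8 1.1
   vertex 0.5 3.8 0.0
  endloop
 endfacet
 facet normal -0.280 -0.700 0.658
  outer loop
   vertex 2.4 1.8 2.7
   vertex 3.5 2.3 3.7
   vertex 0.9 2.4 2.7
  endloop
 endfacet
 facet normal -0.303 -0.758 0.578
  outer loop
   vertex 2.4 1.8 2.7
   vertex 0.9 2.4 2.7
   vertex 1.1 1.1 1.1
  endloop
 endfacet
 facet normal -0.110 -0.835 0.539
  outer loop
   vertex 2.4 1.8 2.7
   vertex 4.4 1.6 2.8
   vertex 3.5 2.3 3.7
  endloop
 endfacet
 facet normal -0.111 -0.874 0.473
  outer loop
   vertex 2.4 1.8 2.7
   vertex 1.1 1.1 1.1
   vertex 4.4 1.6 2.8
  endloop
 endfacet
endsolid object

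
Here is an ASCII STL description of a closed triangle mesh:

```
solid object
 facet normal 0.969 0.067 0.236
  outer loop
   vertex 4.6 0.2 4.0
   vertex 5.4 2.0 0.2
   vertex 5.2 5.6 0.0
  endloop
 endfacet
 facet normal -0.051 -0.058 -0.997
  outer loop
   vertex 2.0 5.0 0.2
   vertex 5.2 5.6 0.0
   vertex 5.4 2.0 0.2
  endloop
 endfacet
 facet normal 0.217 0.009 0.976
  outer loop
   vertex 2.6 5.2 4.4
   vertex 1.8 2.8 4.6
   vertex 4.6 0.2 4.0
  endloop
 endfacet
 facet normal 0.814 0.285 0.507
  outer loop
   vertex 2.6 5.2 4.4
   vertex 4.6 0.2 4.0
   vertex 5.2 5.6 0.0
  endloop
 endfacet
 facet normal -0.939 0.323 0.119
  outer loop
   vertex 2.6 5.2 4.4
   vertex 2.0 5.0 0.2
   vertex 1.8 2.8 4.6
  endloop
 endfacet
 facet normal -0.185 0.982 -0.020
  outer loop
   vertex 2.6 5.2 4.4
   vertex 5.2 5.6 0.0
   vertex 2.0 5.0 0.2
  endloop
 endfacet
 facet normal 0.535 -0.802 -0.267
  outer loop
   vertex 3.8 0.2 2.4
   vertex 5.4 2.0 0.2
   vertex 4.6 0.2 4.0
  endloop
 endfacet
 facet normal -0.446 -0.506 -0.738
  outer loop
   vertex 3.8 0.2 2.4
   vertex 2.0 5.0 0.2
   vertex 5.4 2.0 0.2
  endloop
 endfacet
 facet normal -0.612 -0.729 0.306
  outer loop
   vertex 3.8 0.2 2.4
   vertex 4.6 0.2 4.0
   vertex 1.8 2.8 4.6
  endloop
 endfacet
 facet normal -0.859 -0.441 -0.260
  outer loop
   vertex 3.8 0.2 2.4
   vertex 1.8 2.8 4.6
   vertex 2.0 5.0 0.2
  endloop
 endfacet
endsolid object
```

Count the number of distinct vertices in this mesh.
7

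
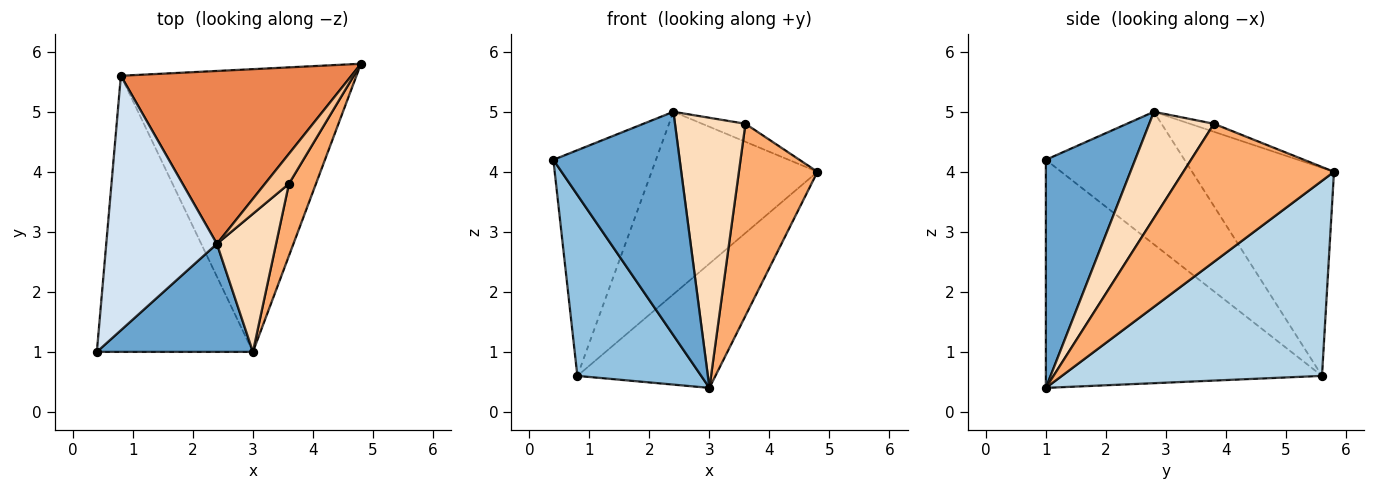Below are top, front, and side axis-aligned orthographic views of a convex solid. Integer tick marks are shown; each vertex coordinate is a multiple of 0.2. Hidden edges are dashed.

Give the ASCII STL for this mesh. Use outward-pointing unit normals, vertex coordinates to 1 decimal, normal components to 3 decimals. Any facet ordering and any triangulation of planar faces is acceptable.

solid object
 facet normal 0.537 -0.760 0.367
  outer loop
   vertex 2.4 2.8 5.0
   vertex 0.4 1.0 4.2
   vertex 3.0 1.0 0.4
  endloop
 endfacet
 facet normal -0.774 -0.347 -0.530
  outer loop
   vertex 0.8 5.6 0.6
   vertex 3.0 1.0 0.4
   vertex 0.4 1.0 4.2
  endloop
 endfacet
 facet normal 0.604 0.321 -0.730
  outer loop
   vertex 0.8 5.6 0.6
   vertex 4.8 5.8 4.0
   vertex 3.0 1.0 0.4
  endloop
 endfacet
 facet normal -0.667 0.494 0.557
  outer loop
   vertex 0.8 5.6 0.6
   vertex 0.4 1.0 4.2
   vertex 2.4 2.8 5.0
  endloop
 endfacet
 facet normal -0.527 0.617 0.584
  outer loop
   vertex 0.8 5.6 0.6
   vertex 2.4 2.8 5.0
   vertex 4.8 5.8 4.0
  endloop
 endfacet
 facet normal 0.874 -0.456 0.171
  outer loop
   vertex 3.6 3.8 4.8
   vertex 3.0 1.0 0.4
   vertex 4.8 5.8 4.0
  endloop
 endfacet
 facet normal -0.275 0.495 0.824
  outer loop
   vertex 3.6 3.8 4.8
   vertex 4.8 5.8 4.0
   vertex 2.4 2.8 5.0
  endloop
 endfacet
 facet normal 0.633 -0.689 0.352
  outer loop
   vertex 3.6 3.8 4.8
   vertex 2.4 2.8 5.0
   vertex 3.0 1.0 0.4
  endloop
 endfacet
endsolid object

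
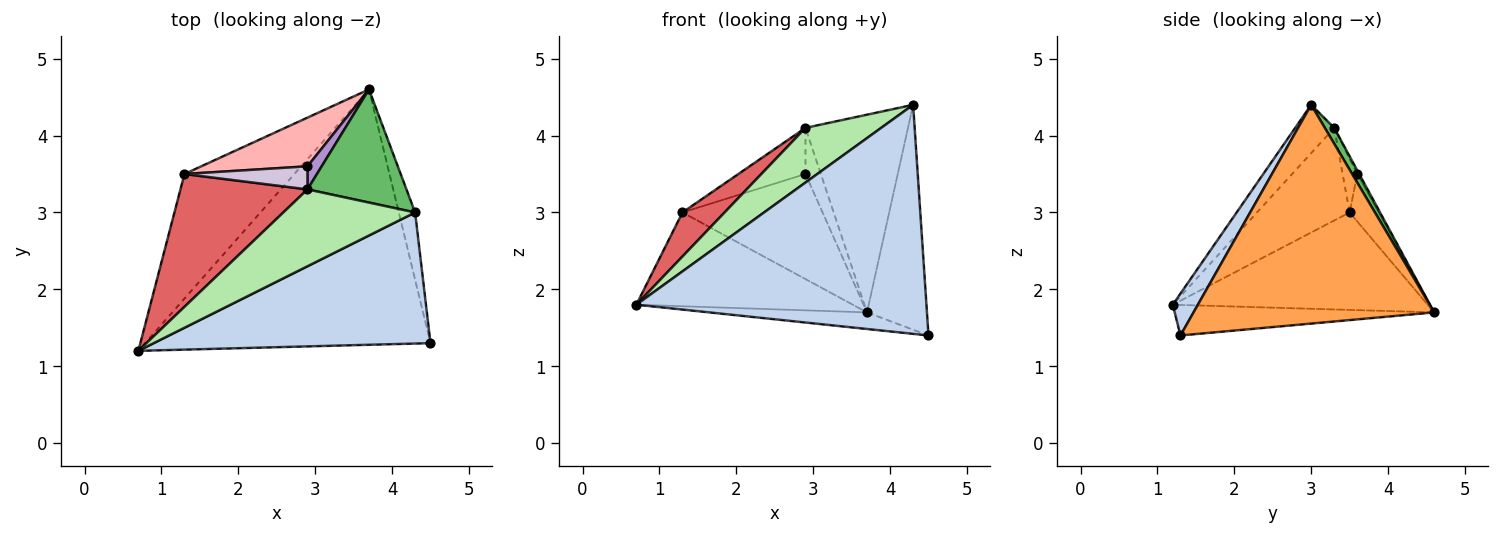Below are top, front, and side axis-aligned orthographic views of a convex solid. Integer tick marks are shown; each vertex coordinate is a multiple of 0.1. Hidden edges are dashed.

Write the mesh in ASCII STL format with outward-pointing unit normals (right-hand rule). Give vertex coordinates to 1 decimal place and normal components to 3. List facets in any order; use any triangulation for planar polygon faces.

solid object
 facet normal -0.106 0.064 -0.992
  outer loop
   vertex 3.7 4.6 1.7
   vertex 4.5 1.3 1.4
   vertex 0.7 1.2 1.8
  endloop
 endfacet
 facet normal 0.075 -0.865 0.495
  outer loop
   vertex 4.3 3.0 4.4
   vertex 0.7 1.2 1.8
   vertex 4.5 1.3 1.4
  endloop
 endfacet
 facet normal 0.968 0.241 -0.072
  outer loop
   vertex 4.3 3.0 4.4
   vertex 4.5 1.3 1.4
   vertex 3.7 4.6 1.7
  endloop
 endfacet
 facet normal -0.578 0.491 -0.652
  outer loop
   vertex 1.3 3.5 3.0
   vertex 3.7 4.6 1.7
   vertex 0.7 1.2 1.8
  endloop
 endfacet
 facet normal 0.079 0.865 0.495
  outer loop
   vertex 2.9 3.3 4.1
   vertex 4.3 3.0 4.4
   vertex 3.7 4.6 1.7
  endloop
 endfacet
 facet normal -0.286 -0.555 0.781
  outer loop
   vertex 2.9 3.3 4.1
   vertex 0.7 1.2 1.8
   vertex 4.3 3.0 4.4
  endloop
 endfacet
 facet normal -0.569 -0.259 0.781
  outer loop
   vertex 2.9 3.3 4.1
   vertex 1.3 3.5 3.0
   vertex 0.7 1.2 1.8
  endloop
 endfacet
 facet normal -0.185 0.892 0.413
  outer loop
   vertex 2.9 3.6 3.5
   vertex 3.7 4.6 1.7
   vertex 1.3 3.5 3.0
  endloop
 endfacet
 facet normal -0.111 0.889 0.444
  outer loop
   vertex 2.9 3.6 3.5
   vertex 2.9 3.3 4.1
   vertex 3.7 4.6 1.7
  endloop
 endfacet
 facet normal -0.192 0.878 0.439
  outer loop
   vertex 2.9 3.6 3.5
   vertex 1.3 3.5 3.0
   vertex 2.9 3.3 4.1
  endloop
 endfacet
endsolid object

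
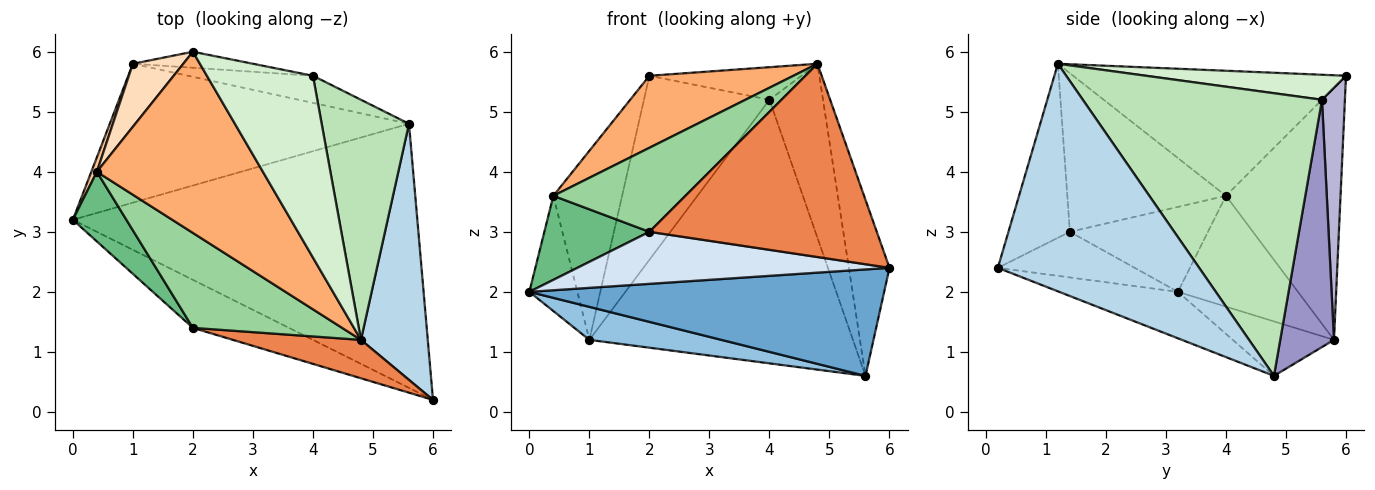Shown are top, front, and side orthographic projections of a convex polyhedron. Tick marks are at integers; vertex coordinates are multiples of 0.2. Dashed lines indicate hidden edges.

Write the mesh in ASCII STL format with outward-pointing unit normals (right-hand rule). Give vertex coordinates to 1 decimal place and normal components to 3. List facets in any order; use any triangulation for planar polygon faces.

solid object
 facet normal -0.124 -0.371 -0.920
  outer loop
   vertex 5.6 4.8 0.6
   vertex 6.0 0.2 2.4
   vertex 0.0 3.2 2.0
  endloop
 endfacet
 facet normal -0.174 -0.228 -0.958
  outer loop
   vertex 1.0 5.8 1.2
   vertex 5.6 4.8 0.6
   vertex 0.0 3.2 2.0
  endloop
 endfacet
 facet normal 0.942 0.190 0.277
  outer loop
   vertex 4.8 1.2 5.8
   vertex 6.0 0.2 2.4
   vertex 5.6 4.8 0.6
  endloop
 endfacet
 facet normal -0.307 -0.699 -0.646
  outer loop
   vertex 2.0 1.4 3.0
   vertex 0.0 3.2 2.0
   vertex 6.0 0.2 2.4
  endloop
 endfacet
 facet normal -0.256 -0.948 0.188
  outer loop
   vertex 2.0 1.4 3.0
   vertex 6.0 0.2 2.4
   vertex 4.8 1.2 5.8
  endloop
 endfacet
 facet normal -0.573 -0.303 0.761
  outer loop
   vertex 0.4 4.0 3.6
   vertex 4.8 1.2 5.8
   vertex 2.0 6.0 5.6
  endloop
 endfacet
 facet normal -0.927 0.371 0.046
  outer loop
   vertex 0.4 4.0 3.6
   vertex 1.0 5.8 1.2
   vertex 0.0 3.2 2.0
  endloop
 endfacet
 facet normal -0.845 0.507 0.169
  outer loop
   vertex 0.4 4.0 3.6
   vertex 2.0 6.0 5.6
   vertex 1.0 5.8 1.2
  endloop
 endfacet
 facet normal -0.711 -0.541 0.448
  outer loop
   vertex 0.4 4.0 3.6
   vertex 0.0 3.2 2.0
   vertex 2.0 1.4 3.0
  endloop
 endfacet
 facet normal -0.623 -0.518 0.586
  outer loop
   vertex 0.4 4.0 3.6
   vertex 2.0 1.4 3.0
   vertex 4.8 1.2 5.8
  endloop
 endfacet
 facet normal 0.934 0.209 0.289
  outer loop
   vertex 4.0 5.6 5.2
   vertex 4.8 1.2 5.8
   vertex 5.6 4.8 0.6
  endloop
 endfacet
 facet normal 0.226 0.172 0.959
  outer loop
   vertex 4.0 5.6 5.2
   vertex 2.0 6.0 5.6
   vertex 4.8 1.2 5.8
  endloop
 endfacet
 facet normal 0.199 0.975 -0.100
  outer loop
   vertex 4.0 5.6 5.2
   vertex 5.6 4.8 0.6
   vertex 1.0 5.8 1.2
  endloop
 endfacet
 facet normal 0.179 0.980 -0.085
  outer loop
   vertex 4.0 5.6 5.2
   vertex 1.0 5.8 1.2
   vertex 2.0 6.0 5.6
  endloop
 endfacet
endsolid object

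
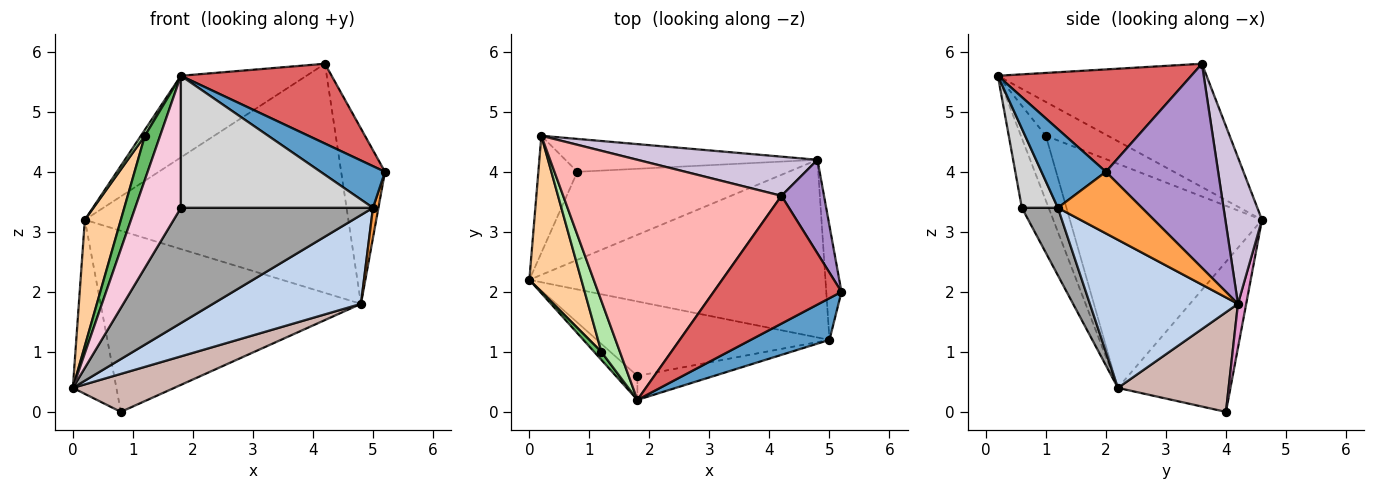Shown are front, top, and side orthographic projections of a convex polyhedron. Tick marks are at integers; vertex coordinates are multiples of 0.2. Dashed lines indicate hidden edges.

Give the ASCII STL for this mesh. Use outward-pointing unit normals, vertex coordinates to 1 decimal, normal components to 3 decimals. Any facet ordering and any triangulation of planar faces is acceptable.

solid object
 facet normal 0.577 -0.577 0.577
  outer loop
   vertex 5.0 1.2 3.4
   vertex 5.2 2.0 4.0
   vertex 1.8 0.2 5.6
  endloop
 endfacet
 facet normal 0.408 -0.408 -0.816
  outer loop
   vertex 5.0 1.2 3.4
   vertex 0.0 2.2 0.4
   vertex 4.8 4.2 1.8
  endloop
 endfacet
 facet normal 0.969 -0.063 -0.239
  outer loop
   vertex 5.0 1.2 3.4
   vertex 4.8 4.2 1.8
   vertex 5.2 2.0 4.0
  endloop
 endfacet
 facet normal -0.958 -0.180 0.222
  outer loop
   vertex 1.2 1.0 4.6
   vertex 0.2 4.6 3.2
   vertex 0.0 2.2 0.4
  endloop
 endfacet
 facet normal -0.849 -0.519 0.094
  outer loop
   vertex 1.2 1.0 4.6
   vertex 0.0 2.2 0.4
   vertex 1.8 0.2 5.6
  endloop
 endfacet
 facet normal -0.875 -0.056 0.480
  outer loop
   vertex 1.2 1.0 4.6
   vertex 1.8 0.2 5.6
   vertex 0.2 4.6 3.2
  endloop
 endfacet
 facet normal 0.562 -0.438 0.702
  outer loop
   vertex 4.2 3.6 5.8
   vertex 1.8 0.2 5.6
   vertex 5.2 2.0 4.0
  endloop
 endfacet
 facet normal -0.472 0.284 0.835
  outer loop
   vertex 4.2 3.6 5.8
   vertex 0.2 4.6 3.2
   vertex 1.8 0.2 5.6
  endloop
 endfacet
 facet normal 0.914 0.357 0.191
  outer loop
   vertex 4.2 3.6 5.8
   vertex 5.2 2.0 4.0
   vertex 4.8 4.2 1.8
  endloop
 endfacet
 facet normal 0.136 0.977 0.167
  outer loop
   vertex 4.2 3.6 5.8
   vertex 4.8 4.2 1.8
   vertex 0.2 4.6 3.2
  endloop
 endfacet
 facet normal -0.906 0.350 -0.236
  outer loop
   vertex 0.8 4.0 0.0
   vertex 0.0 2.2 0.4
   vertex 0.2 4.6 3.2
  endloop
 endfacet
 facet normal 0.397 -0.364 -0.842
  outer loop
   vertex 0.8 4.0 0.0
   vertex 4.8 4.2 1.8
   vertex 0.0 2.2 0.4
  endloop
 endfacet
 facet normal 0.031 0.983 -0.179
  outer loop
   vertex 0.8 4.0 0.0
   vertex 0.2 4.6 3.2
   vertex 4.8 4.2 1.8
  endloop
 endfacet
 facet normal -0.499 -0.852 -0.155
  outer loop
   vertex 1.8 0.6 3.4
   vertex 1.8 0.2 5.6
   vertex 0.0 2.2 0.4
  endloop
 endfacet
 facet normal 0.156 -0.830 -0.536
  outer loop
   vertex 1.8 0.6 3.4
   vertex 0.0 2.2 0.4
   vertex 5.0 1.2 3.4
  endloop
 endfacet
 facet normal 0.181 -0.968 -0.176
  outer loop
   vertex 1.8 0.6 3.4
   vertex 5.0 1.2 3.4
   vertex 1.8 0.2 5.6
  endloop
 endfacet
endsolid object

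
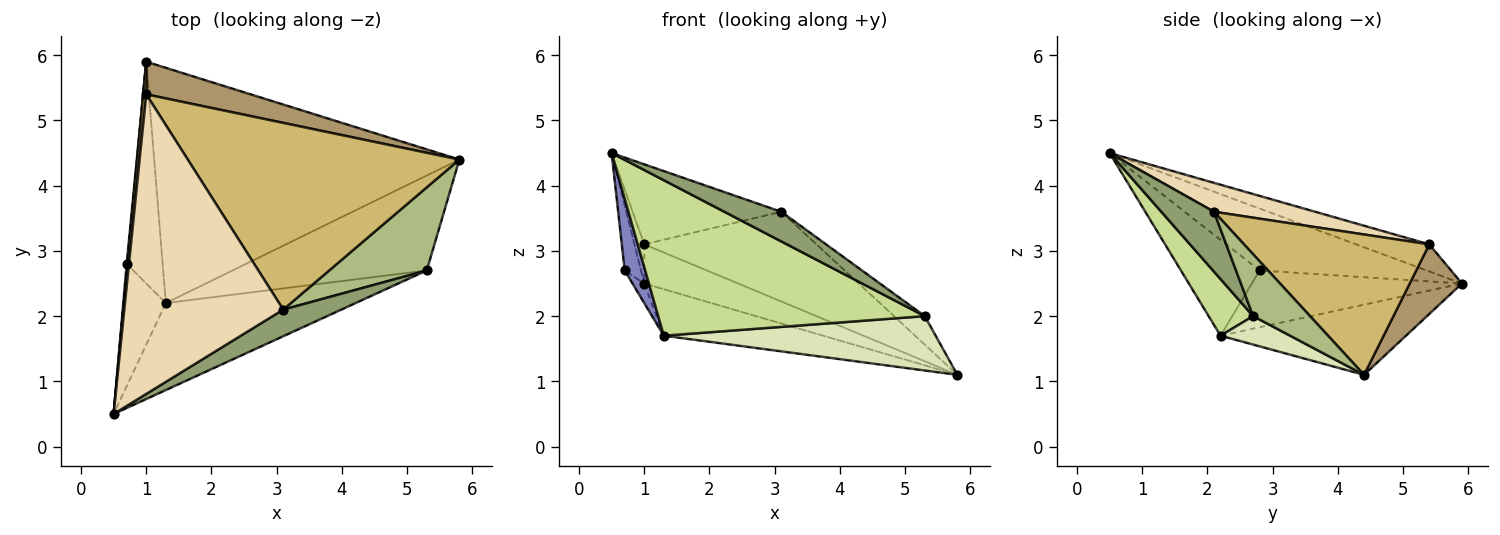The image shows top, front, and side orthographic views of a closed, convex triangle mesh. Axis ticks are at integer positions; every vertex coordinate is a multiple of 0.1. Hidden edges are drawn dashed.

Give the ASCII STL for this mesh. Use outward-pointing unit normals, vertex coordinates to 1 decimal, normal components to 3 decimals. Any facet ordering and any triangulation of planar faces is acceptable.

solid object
 facet normal -0.995 0.097 0.014
  outer loop
   vertex 0.7 2.8 2.7
   vertex 0.5 0.5 4.5
   vertex 1.0 5.9 2.5
  endloop
 endfacet
 facet normal -0.889 -0.232 -0.395
  outer loop
   vertex 1.3 2.2 1.7
   vertex 0.5 0.5 4.5
   vertex 0.7 2.8 2.7
  endloop
 endfacet
 facet normal -0.220 0.189 -0.957
  outer loop
   vertex 1.3 2.2 1.7
   vertex 1.0 5.9 2.5
   vertex 5.8 4.4 1.1
  endloop
 endfacet
 facet normal -0.844 0.047 -0.535
  outer loop
   vertex 1.3 2.2 1.7
   vertex 0.7 2.8 2.7
   vertex 1.0 5.9 2.5
  endloop
 endfacet
 facet normal 0.567 -0.612 0.551
  outer loop
   vertex 5.3 2.7 2.0
   vertex 3.1 2.1 3.6
   vertex 0.5 0.5 4.5
  endloop
 endfacet
 facet normal 0.514 0.278 0.811
  outer loop
   vertex 5.3 2.7 2.0
   vertex 5.8 4.4 1.1
   vertex 3.1 2.1 3.6
  endloop
 endfacet
 facet normal 0.144 -0.864 -0.483
  outer loop
   vertex 5.3 2.7 2.0
   vertex 0.5 0.5 4.5
   vertex 1.3 2.2 1.7
  endloop
 endfacet
 facet normal 0.126 -0.493 -0.861
  outer loop
   vertex 5.3 2.7 2.0
   vertex 1.3 2.2 1.7
   vertex 5.8 4.4 1.1
  endloop
 endfacet
 facet normal 0.393 0.707 0.589
  outer loop
   vertex 1.0 5.4 3.1
   vertex 5.8 4.4 1.1
   vertex 1.0 5.9 2.5
  endloop
 endfacet
 facet normal 0.422 0.392 0.817
  outer loop
   vertex 1.0 5.4 3.1
   vertex 3.1 2.1 3.6
   vertex 5.8 4.4 1.1
  endloop
 endfacet
 facet normal -0.985 0.132 0.110
  outer loop
   vertex 1.0 5.4 3.1
   vertex 1.0 5.9 2.5
   vertex 0.5 0.5 4.5
  endloop
 endfacet
 facet normal 0.173 0.254 0.952
  outer loop
   vertex 1.0 5.4 3.1
   vertex 0.5 0.5 4.5
   vertex 3.1 2.1 3.6
  endloop
 endfacet
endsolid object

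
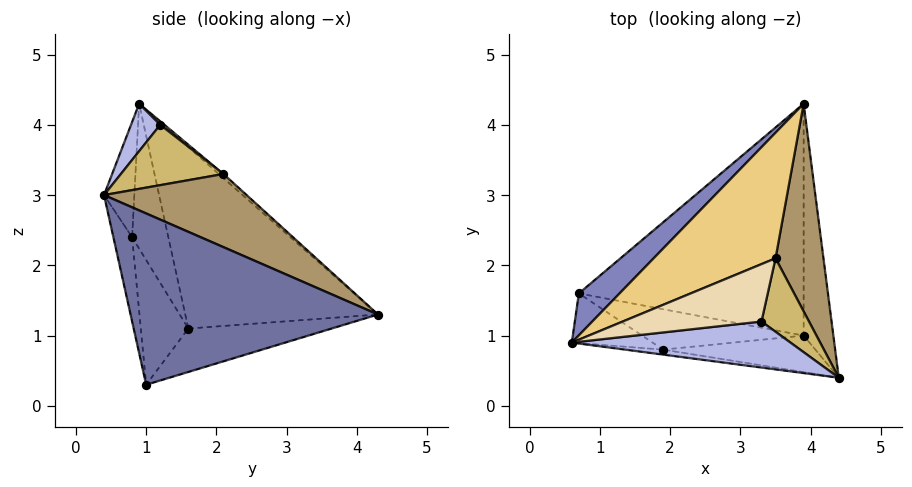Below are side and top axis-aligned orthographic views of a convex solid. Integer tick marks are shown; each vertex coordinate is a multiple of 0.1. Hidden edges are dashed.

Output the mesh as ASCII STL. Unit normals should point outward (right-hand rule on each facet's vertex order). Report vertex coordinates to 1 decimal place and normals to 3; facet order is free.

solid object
 facet normal 0.984 0.052 -0.171
  outer loop
   vertex 3.9 1.0 0.3
   vertex 3.9 4.3 1.3
   vertex 4.4 0.4 3.0
  endloop
 endfacet
 facet normal -0.643 0.752 0.144
  outer loop
   vertex 0.7 1.6 1.1
   vertex 0.6 0.9 4.3
   vertex 3.9 4.3 1.3
  endloop
 endfacet
 facet normal -0.182 0.285 -0.941
  outer loop
   vertex 0.7 1.6 1.1
   vertex 3.9 4.3 1.3
   vertex 3.9 1.0 0.3
  endloop
 endfacet
 facet normal 0.155 -0.681 0.716
  outer loop
   vertex 3.3 1.2 4.0
   vertex 0.6 0.9 4.3
   vertex 4.4 0.4 3.0
  endloop
 endfacet
 facet normal -0.147 -0.988 -0.048
  outer loop
   vertex 1.9 0.8 2.4
   vertex 4.4 0.4 3.0
   vertex 0.6 0.9 4.3
  endloop
 endfacet
 facet normal -0.109 -0.974 -0.196
  outer loop
   vertex 1.9 0.8 2.4
   vertex 3.9 1.0 0.3
   vertex 4.4 0.4 3.0
  endloop
 endfacet
 facet normal -0.375 -0.903 -0.209
  outer loop
   vertex 1.9 0.8 2.4
   vertex 0.6 0.9 4.3
   vertex 0.7 1.6 1.1
  endloop
 endfacet
 facet normal -0.253 -0.911 -0.327
  outer loop
   vertex 1.9 0.8 2.4
   vertex 0.7 1.6 1.1
   vertex 3.9 1.0 0.3
  endloop
 endfacet
 facet normal 0.790 0.327 0.518
  outer loop
   vertex 3.5 2.1 3.3
   vertex 4.4 0.4 3.0
   vertex 3.9 4.3 1.3
  endloop
 endfacet
 facet normal 0.751 0.293 0.592
  outer loop
   vertex 3.5 2.1 3.3
   vertex 3.3 1.2 4.0
   vertex 4.4 0.4 3.0
  endloop
 endfacet
 facet normal -0.025 0.675 0.737
  outer loop
   vertex 3.5 2.1 3.3
   vertex 3.9 4.3 1.3
   vertex 0.6 0.9 4.3
  endloop
 endfacet
 facet normal 0.020 0.611 0.791
  outer loop
   vertex 3.5 2.1 3.3
   vertex 0.6 0.9 4.3
   vertex 3.3 1.2 4.0
  endloop
 endfacet
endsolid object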